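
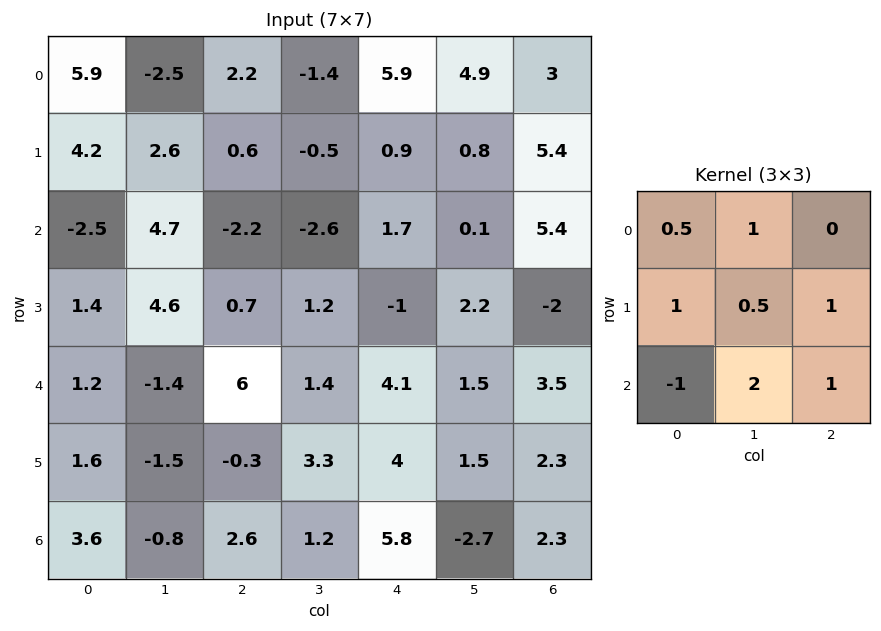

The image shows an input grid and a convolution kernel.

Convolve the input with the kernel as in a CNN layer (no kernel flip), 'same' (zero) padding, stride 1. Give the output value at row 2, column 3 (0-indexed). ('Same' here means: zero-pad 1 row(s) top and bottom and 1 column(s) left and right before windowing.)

The receptive field on the zero-padded input at this output position is [0.6 -0.5 0.9 / -2.2 -2.6 1.7 / 0.7 1.2 -1]. Elementwise product with the kernel and sum: 0.6·0.5 + -0.5·1 + -2.2·1 + -2.6·0.5 + 1.7·1 + 0.7·-1 + 1.2·2 + -1·1.

-1.3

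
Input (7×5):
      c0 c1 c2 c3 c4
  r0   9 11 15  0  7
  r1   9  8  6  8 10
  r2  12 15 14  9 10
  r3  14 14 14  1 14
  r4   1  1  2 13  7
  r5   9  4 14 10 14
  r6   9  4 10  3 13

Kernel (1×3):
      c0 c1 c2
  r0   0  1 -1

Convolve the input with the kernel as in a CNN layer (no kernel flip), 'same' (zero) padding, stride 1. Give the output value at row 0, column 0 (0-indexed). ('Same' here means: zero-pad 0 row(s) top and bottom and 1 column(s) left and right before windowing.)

-2

The receptive field on the zero-padded input at this output position is [0 9 11]. Elementwise product with the kernel and sum: 9·1 + 11·-1.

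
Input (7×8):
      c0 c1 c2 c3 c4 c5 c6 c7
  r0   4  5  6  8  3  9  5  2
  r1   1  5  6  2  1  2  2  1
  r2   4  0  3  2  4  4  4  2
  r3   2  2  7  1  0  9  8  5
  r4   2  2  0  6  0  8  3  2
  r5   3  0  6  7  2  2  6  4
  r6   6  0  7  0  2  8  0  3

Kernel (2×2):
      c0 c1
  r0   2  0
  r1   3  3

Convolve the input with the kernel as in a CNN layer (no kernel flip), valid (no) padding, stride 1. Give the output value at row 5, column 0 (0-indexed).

The receptive field on the input at this output position is [3 0 / 6 0]. Elementwise product with the kernel and sum: 3·2 + 6·3 + 0·3.

24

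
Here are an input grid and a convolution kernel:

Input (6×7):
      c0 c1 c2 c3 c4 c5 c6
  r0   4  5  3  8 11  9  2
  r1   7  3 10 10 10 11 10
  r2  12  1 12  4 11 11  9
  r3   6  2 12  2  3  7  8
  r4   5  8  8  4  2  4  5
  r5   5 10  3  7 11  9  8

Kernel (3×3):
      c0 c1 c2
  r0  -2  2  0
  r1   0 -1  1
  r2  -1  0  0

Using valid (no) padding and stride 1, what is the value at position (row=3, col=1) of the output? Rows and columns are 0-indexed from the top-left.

6

The receptive field on the input at this output position is [2 12 2 / 8 8 4 / 10 3 7]. Elementwise product with the kernel and sum: 2·-2 + 12·2 + 8·-1 + 4·1 + 10·-1.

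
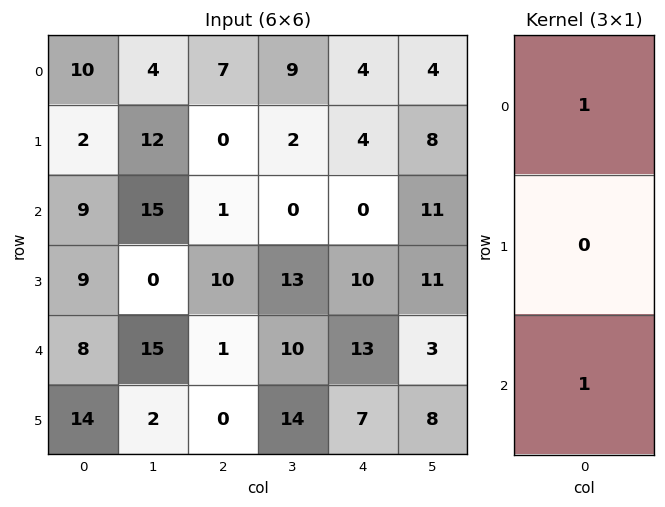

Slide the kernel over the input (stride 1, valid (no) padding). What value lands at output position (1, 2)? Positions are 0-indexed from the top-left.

The receptive field on the input at this output position is [0 / 1 / 10]. Elementwise product with the kernel and sum: 0·1 + 10·1.

10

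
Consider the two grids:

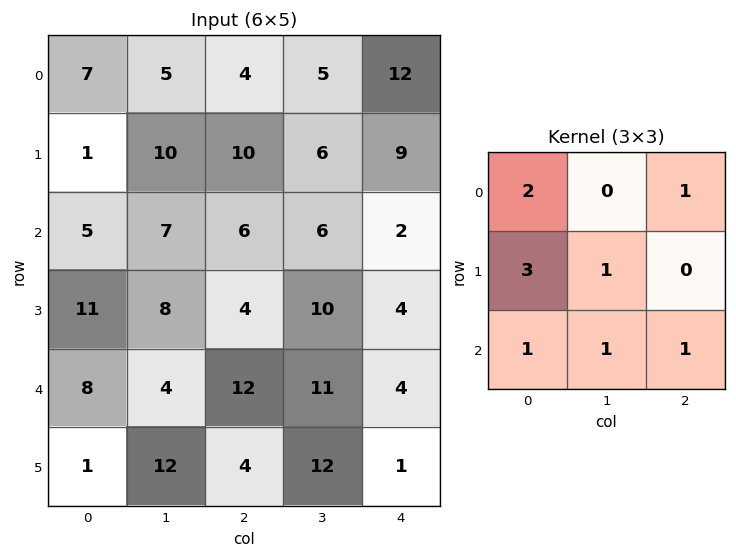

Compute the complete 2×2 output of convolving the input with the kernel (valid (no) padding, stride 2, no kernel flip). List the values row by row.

49 70
81 63

Output[0,0]: The receptive field on the input at this output position is [7 5 4 / 1 10 10 / 5 7 6]. Elementwise product with the kernel and sum: 7·2 + 4·1 + 1·3 + 10·1 + 5·1 + 7·1 + 6·1.
Output[0,1]: The receptive field on the input at this output position is [4 5 12 / 10 6 9 / 6 6 2]. Elementwise product with the kernel and sum: 4·2 + 12·1 + 10·3 + 6·1 + 6·1 + 6·1 + 2·1.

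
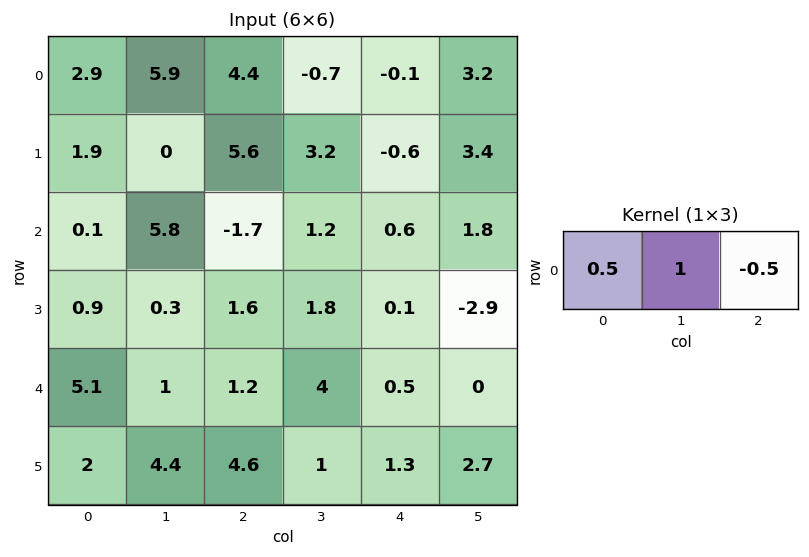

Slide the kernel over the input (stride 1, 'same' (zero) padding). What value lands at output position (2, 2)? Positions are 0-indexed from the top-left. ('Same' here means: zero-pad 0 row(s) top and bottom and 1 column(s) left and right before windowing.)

The receptive field on the zero-padded input at this output position is [5.8 -1.7 1.2]. Elementwise product with the kernel and sum: 5.8·0.5 + -1.7·1 + 1.2·-0.5.

0.6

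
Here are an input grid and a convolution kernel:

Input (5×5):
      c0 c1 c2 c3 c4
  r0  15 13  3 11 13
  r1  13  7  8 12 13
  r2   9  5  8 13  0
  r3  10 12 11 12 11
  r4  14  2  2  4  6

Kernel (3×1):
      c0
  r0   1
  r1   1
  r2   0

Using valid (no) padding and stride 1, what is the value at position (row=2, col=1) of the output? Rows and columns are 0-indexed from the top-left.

The receptive field on the input at this output position is [5 / 12 / 2]. Elementwise product with the kernel and sum: 5·1 + 12·1.

17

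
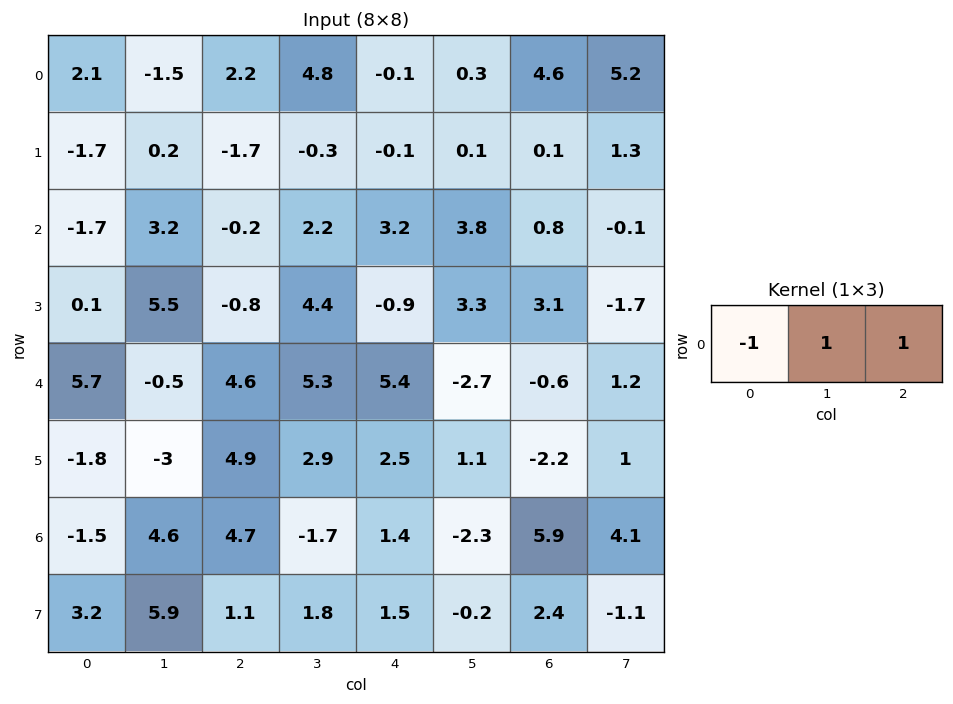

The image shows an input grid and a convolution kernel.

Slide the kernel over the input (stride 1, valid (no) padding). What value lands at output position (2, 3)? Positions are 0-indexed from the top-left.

The receptive field on the input at this output position is [2.2 3.2 3.8]. Elementwise product with the kernel and sum: 2.2·-1 + 3.2·1 + 3.8·1.

4.8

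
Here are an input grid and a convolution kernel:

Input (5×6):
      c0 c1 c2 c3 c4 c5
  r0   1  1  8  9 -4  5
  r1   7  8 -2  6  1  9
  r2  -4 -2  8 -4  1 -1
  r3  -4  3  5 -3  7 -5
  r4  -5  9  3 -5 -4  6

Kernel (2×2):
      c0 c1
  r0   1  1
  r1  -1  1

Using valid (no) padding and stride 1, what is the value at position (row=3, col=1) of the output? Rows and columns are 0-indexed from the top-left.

2

The receptive field on the input at this output position is [3 5 / 9 3]. Elementwise product with the kernel and sum: 3·1 + 5·1 + 9·-1 + 3·1.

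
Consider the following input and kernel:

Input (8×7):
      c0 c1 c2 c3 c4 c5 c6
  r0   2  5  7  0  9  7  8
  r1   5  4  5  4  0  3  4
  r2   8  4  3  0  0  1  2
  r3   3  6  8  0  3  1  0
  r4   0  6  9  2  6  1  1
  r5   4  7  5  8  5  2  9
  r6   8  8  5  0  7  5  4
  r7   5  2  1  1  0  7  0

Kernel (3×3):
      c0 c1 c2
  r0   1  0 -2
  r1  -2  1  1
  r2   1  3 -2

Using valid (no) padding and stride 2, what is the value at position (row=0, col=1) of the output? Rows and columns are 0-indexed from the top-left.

-14

The receptive field on the input at this output position is [7 0 9 / 5 4 0 / 3 0 0]. Elementwise product with the kernel and sum: 7·1 + 9·-2 + 5·-2 + 4·1 + 0·1 + 3·1 + 0·3 + 0·-2.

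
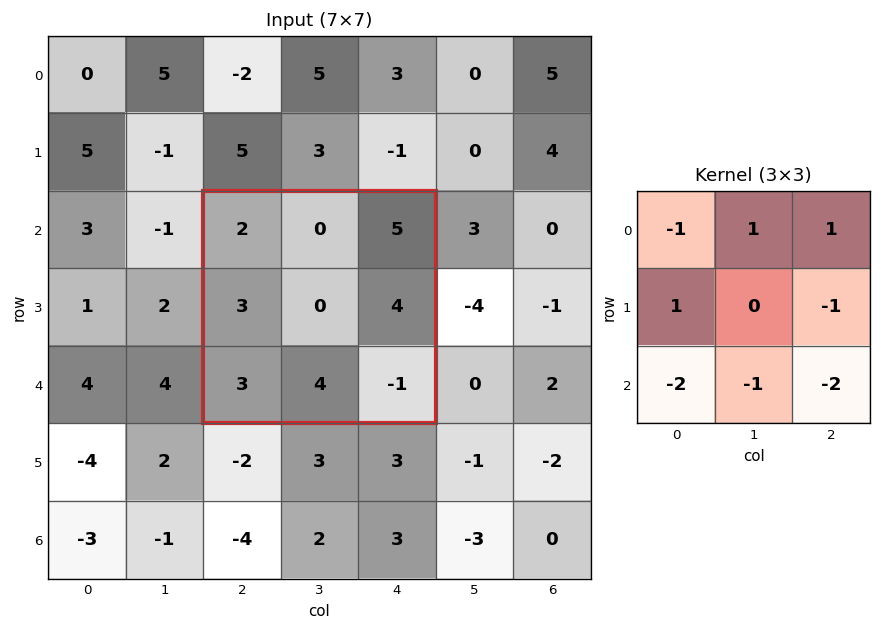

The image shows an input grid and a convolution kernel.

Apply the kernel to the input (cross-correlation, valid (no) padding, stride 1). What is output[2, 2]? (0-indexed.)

The receptive field on the input at this output position is [2 0 5 / 3 0 4 / 3 4 -1]. Elementwise product with the kernel and sum: 2·-1 + 0·1 + 5·1 + 3·1 + 4·-1 + 3·-2 + 4·-1 + -1·-2.

-6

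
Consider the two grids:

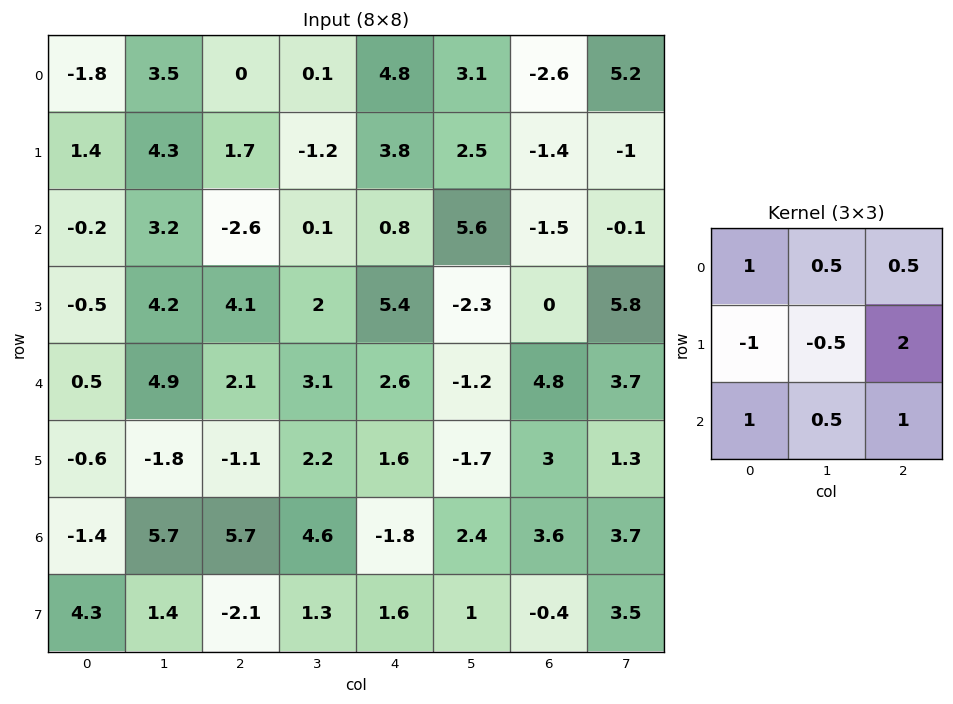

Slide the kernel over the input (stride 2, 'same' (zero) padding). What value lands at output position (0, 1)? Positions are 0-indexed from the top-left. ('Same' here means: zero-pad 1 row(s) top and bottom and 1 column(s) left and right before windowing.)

0.65

The receptive field on the zero-padded input at this output position is [0 0 0 / 3.5 0 0.1 / 4.3 1.7 -1.2]. Elementwise product with the kernel and sum: 0·1 + 0·0.5 + 0·0.5 + 3.5·-1 + 0·-0.5 + 0.1·2 + 4.3·1 + 1.7·0.5 + -1.2·1.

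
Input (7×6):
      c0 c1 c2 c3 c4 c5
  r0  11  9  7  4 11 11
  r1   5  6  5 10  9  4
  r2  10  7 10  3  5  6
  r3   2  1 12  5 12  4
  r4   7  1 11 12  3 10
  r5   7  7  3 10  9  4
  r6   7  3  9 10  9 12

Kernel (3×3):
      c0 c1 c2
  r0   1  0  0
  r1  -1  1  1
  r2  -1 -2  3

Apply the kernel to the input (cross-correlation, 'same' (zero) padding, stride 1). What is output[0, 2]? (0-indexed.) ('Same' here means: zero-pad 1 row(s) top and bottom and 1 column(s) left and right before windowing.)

16

The receptive field on the zero-padded input at this output position is [0 0 0 / 9 7 4 / 6 5 10]. Elementwise product with the kernel and sum: 0·1 + 9·-1 + 7·1 + 4·1 + 6·-1 + 5·-2 + 10·3.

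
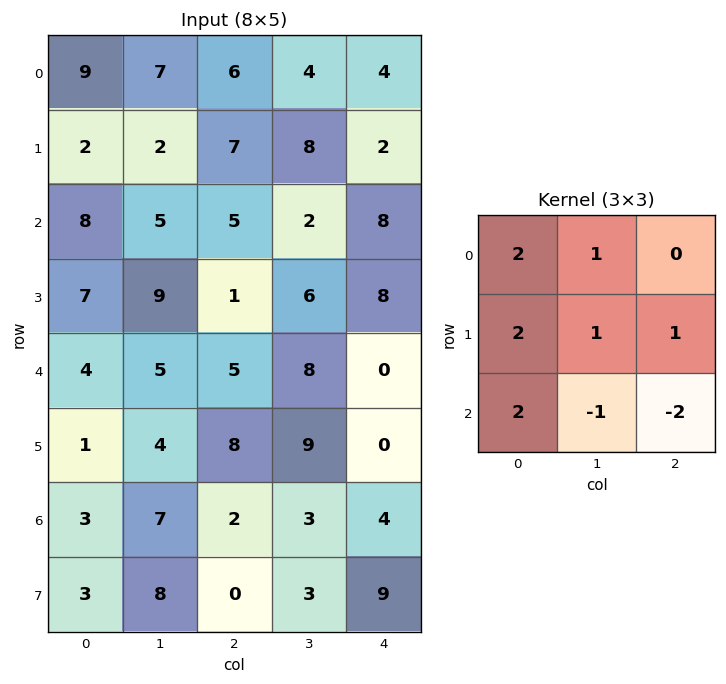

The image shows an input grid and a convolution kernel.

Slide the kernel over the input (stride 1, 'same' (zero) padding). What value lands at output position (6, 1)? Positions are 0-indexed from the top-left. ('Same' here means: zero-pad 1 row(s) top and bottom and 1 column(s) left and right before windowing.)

The receptive field on the zero-padded input at this output position is [1 4 8 / 3 7 2 / 3 8 0]. Elementwise product with the kernel and sum: 1·2 + 4·1 + 3·2 + 7·1 + 2·1 + 3·2 + 8·-1 + 0·-2.

19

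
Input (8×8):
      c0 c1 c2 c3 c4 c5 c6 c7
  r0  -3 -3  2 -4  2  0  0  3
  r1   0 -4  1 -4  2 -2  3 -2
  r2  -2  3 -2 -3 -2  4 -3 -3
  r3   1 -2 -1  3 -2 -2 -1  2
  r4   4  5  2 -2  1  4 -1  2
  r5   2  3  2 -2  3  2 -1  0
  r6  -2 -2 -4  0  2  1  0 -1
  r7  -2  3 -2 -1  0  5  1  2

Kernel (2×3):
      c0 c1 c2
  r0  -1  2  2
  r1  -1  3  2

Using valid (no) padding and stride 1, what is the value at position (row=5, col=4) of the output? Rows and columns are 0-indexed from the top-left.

0

The receptive field on the input at this output position is [3 2 -1 / 2 1 0]. Elementwise product with the kernel and sum: 3·-1 + 2·2 + -1·2 + 2·-1 + 1·3 + 0·2.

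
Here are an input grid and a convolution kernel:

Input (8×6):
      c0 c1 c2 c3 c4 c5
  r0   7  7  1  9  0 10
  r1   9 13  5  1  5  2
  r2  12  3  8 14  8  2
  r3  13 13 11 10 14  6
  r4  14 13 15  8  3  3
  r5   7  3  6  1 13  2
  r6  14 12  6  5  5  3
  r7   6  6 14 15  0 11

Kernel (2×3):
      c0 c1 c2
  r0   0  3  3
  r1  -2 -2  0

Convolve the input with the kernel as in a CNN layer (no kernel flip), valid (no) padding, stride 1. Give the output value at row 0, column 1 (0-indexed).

The receptive field on the input at this output position is [7 1 9 / 13 5 1]. Elementwise product with the kernel and sum: 1·3 + 9·3 + 13·-2 + 5·-2.

-6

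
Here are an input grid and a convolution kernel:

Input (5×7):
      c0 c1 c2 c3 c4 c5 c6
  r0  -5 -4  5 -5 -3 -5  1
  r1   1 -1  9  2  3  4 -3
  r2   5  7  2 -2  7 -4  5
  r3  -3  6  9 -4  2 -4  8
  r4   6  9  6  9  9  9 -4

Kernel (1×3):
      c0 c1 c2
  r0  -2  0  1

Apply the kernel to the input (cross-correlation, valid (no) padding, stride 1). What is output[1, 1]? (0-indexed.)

4

The receptive field on the input at this output position is [-1 9 2]. Elementwise product with the kernel and sum: -1·-2 + 2·1.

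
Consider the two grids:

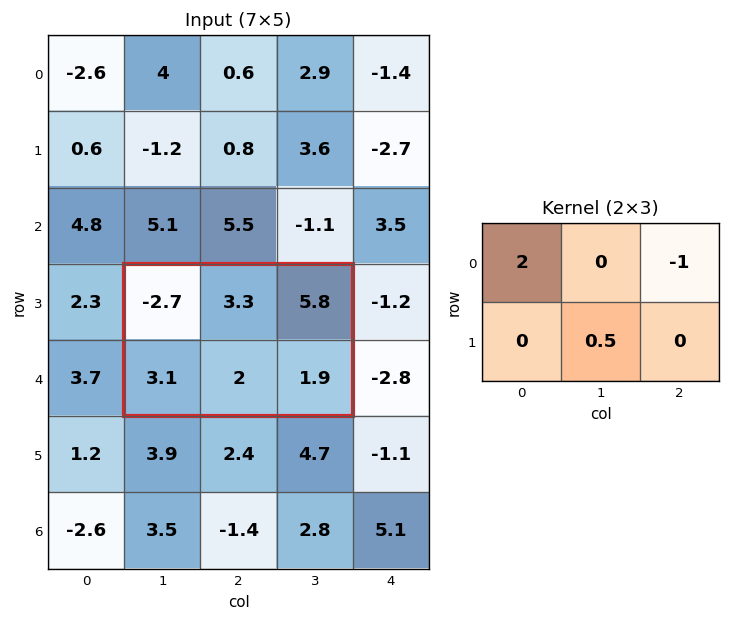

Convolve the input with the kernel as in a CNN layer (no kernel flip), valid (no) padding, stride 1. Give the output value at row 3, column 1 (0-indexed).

The receptive field on the input at this output position is [-2.7 3.3 5.8 / 3.1 2 1.9]. Elementwise product with the kernel and sum: -2.7·2 + 5.8·-1 + 2·0.5.

-10.2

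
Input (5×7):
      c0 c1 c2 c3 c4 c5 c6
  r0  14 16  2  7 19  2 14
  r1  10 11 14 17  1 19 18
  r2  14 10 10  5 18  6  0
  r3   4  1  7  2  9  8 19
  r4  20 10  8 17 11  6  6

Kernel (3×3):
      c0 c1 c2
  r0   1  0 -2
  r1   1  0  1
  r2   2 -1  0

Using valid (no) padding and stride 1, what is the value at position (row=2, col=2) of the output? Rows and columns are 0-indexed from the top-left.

The receptive field on the input at this output position is [10 5 18 / 7 2 9 / 8 17 11]. Elementwise product with the kernel and sum: 10·1 + 18·-2 + 7·1 + 9·1 + 8·2 + 17·-1.

-11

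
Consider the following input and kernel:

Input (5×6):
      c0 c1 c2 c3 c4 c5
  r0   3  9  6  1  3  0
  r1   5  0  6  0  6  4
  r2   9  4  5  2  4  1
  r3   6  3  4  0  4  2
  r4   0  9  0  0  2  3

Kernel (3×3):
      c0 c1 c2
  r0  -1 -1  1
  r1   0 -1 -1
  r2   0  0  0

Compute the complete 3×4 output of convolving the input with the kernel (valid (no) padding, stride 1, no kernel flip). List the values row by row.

-12 -20 -10 -14
-8 -13 -6 -7
-15 -11 -7 -11

Output[0,0]: The receptive field on the input at this output position is [3 9 6 / 5 0 6 / 9 4 5]. Elementwise product with the kernel and sum: 3·-1 + 9·-1 + 6·1 + 0·-1 + 6·-1.
Output[0,1]: The receptive field on the input at this output position is [9 6 1 / 0 6 0 / 4 5 2]. Elementwise product with the kernel and sum: 9·-1 + 6·-1 + 1·1 + 6·-1 + 0·-1.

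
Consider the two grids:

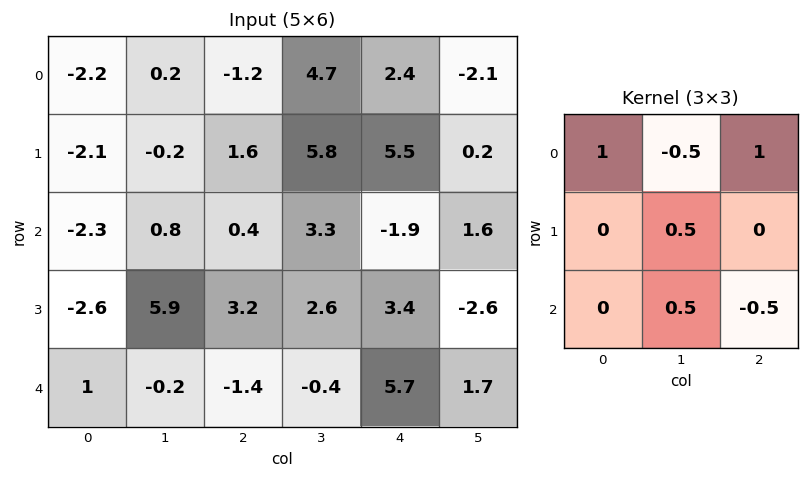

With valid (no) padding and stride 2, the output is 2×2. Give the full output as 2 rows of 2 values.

-3.4 4.35
1.25 -4.9

Output[0,0]: The receptive field on the input at this output position is [-2.2 0.2 -1.2 / -2.1 -0.2 1.6 / -2.3 0.8 0.4]. Elementwise product with the kernel and sum: -2.2·1 + 0.2·-0.5 + -1.2·1 + -0.2·0.5 + 0.8·0.5 + 0.4·-0.5.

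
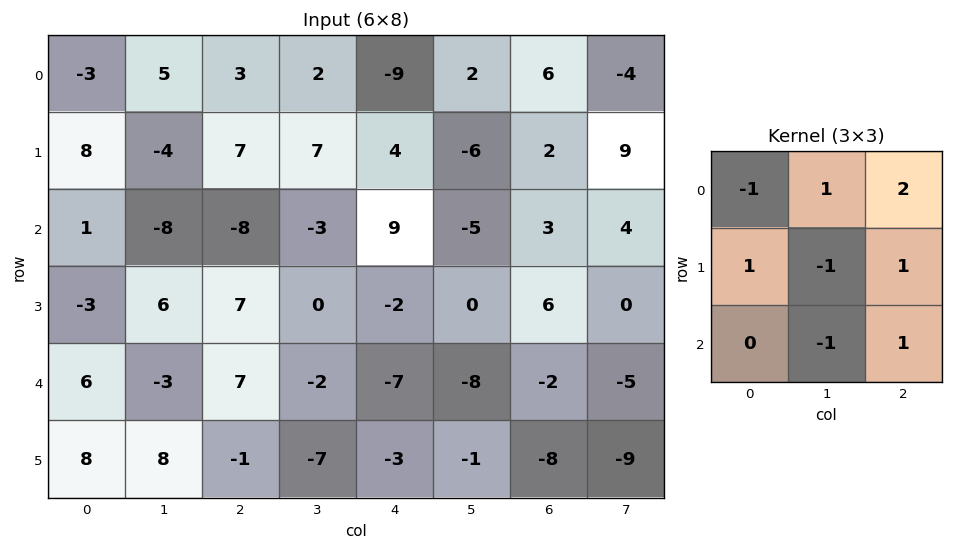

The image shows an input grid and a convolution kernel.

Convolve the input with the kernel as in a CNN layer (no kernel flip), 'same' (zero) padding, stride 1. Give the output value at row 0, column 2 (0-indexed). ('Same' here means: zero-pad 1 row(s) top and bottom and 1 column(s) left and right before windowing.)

4

The receptive field on the zero-padded input at this output position is [0 0 0 / 5 3 2 / -4 7 7]. Elementwise product with the kernel and sum: 0·-1 + 0·1 + 0·2 + 5·1 + 3·-1 + 2·1 + 7·-1 + 7·1.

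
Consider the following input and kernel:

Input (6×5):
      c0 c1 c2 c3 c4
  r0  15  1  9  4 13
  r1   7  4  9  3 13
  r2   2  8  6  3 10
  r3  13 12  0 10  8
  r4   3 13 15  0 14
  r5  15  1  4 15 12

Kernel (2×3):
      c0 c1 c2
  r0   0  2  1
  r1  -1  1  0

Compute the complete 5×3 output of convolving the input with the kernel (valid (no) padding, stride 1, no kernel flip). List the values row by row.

Output[0,0]: The receptive field on the input at this output position is [15 1 9 / 7 4 9]. Elementwise product with the kernel and sum: 1·2 + 9·1 + 7·-1 + 4·1.
Output[0,1]: The receptive field on the input at this output position is [1 9 4 / 4 9 3]. Elementwise product with the kernel and sum: 9·2 + 4·1 + 4·-1 + 9·1.

8 27 15
23 19 16
21 3 26
34 12 13
27 33 25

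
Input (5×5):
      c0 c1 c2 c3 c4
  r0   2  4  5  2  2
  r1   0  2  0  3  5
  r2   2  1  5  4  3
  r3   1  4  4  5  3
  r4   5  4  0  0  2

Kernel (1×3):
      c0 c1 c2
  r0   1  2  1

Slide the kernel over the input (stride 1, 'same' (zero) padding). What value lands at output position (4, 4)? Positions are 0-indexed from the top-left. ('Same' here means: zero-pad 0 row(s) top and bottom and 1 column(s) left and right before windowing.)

4

The receptive field on the zero-padded input at this output position is [0 2 0]. Elementwise product with the kernel and sum: 0·1 + 2·2 + 0·1.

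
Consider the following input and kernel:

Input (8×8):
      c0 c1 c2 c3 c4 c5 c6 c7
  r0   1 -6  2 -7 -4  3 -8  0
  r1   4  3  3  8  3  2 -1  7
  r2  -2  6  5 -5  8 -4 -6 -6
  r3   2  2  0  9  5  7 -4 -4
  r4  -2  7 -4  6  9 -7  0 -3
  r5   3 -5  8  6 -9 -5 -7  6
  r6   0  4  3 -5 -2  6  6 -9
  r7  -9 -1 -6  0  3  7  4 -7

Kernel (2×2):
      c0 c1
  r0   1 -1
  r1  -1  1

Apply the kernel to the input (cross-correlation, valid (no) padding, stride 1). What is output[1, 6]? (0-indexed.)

-8

The receptive field on the input at this output position is [-1 7 / -6 -6]. Elementwise product with the kernel and sum: -1·1 + 7·-1 + -6·-1 + -6·1.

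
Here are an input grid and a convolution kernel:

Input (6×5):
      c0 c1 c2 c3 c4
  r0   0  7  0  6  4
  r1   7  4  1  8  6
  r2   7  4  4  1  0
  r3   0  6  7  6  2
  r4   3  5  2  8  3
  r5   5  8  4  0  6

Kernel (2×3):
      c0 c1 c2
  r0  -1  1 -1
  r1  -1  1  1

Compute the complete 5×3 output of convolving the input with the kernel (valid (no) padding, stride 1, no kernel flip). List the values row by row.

5 -8 15
-3 -10 -2
6 6 -2
3 0 6
7 -15 5

Output[0,0]: The receptive field on the input at this output position is [0 7 0 / 7 4 1]. Elementwise product with the kernel and sum: 0·-1 + 7·1 + 0·-1 + 7·-1 + 4·1 + 1·1.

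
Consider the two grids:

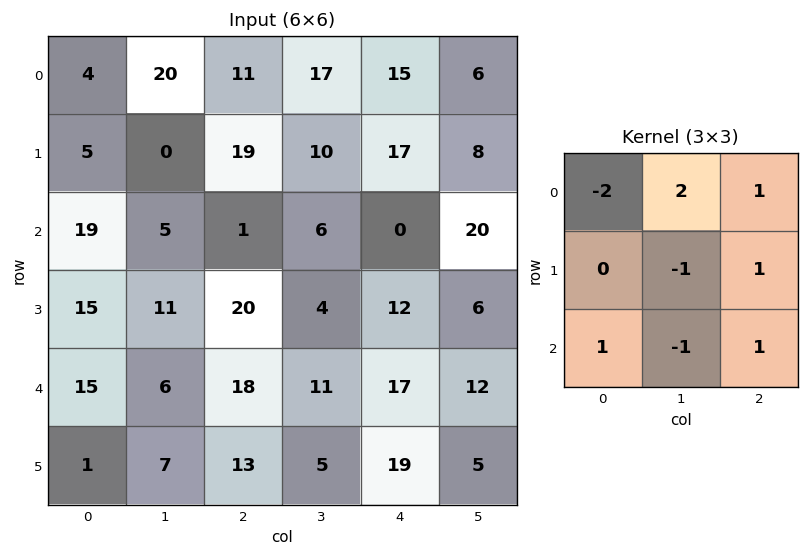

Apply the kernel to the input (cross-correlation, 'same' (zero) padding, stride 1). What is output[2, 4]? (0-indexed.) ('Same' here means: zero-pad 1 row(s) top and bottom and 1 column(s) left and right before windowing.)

40

The receptive field on the zero-padded input at this output position is [10 17 8 / 6 0 20 / 4 12 6]. Elementwise product with the kernel and sum: 10·-2 + 17·2 + 8·1 + 0·-1 + 20·1 + 4·1 + 12·-1 + 6·1.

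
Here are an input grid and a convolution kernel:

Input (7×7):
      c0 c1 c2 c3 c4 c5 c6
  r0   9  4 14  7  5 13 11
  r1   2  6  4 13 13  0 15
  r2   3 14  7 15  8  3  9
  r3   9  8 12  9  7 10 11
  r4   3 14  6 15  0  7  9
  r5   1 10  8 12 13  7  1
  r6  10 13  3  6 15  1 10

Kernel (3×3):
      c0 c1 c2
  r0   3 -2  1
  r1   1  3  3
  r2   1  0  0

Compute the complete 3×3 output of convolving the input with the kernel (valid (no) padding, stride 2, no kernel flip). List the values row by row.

68 122 66
60 65 97
52 74 47

Output[0,0]: The receptive field on the input at this output position is [9 4 14 / 2 6 4 / 3 14 7]. Elementwise product with the kernel and sum: 9·3 + 4·-2 + 14·1 + 2·1 + 6·3 + 4·3 + 3·1.
Output[0,1]: The receptive field on the input at this output position is [14 7 5 / 4 13 13 / 7 15 8]. Elementwise product with the kernel and sum: 14·3 + 7·-2 + 5·1 + 4·1 + 13·3 + 13·3 + 7·1.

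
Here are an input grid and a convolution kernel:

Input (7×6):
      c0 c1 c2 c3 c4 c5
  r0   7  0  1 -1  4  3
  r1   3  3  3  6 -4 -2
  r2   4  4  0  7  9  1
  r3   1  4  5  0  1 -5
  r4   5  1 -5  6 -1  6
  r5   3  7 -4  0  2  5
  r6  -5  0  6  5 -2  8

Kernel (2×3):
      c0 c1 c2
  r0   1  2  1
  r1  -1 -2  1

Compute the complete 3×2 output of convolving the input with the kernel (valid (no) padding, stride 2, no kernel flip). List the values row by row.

Output[0,0]: The receptive field on the input at this output position is [7 0 1 / 3 3 3]. Elementwise product with the kernel and sum: 7·1 + 0·2 + 1·1 + 3·-1 + 3·-2 + 3·1.

2 -16
8 19
-19 12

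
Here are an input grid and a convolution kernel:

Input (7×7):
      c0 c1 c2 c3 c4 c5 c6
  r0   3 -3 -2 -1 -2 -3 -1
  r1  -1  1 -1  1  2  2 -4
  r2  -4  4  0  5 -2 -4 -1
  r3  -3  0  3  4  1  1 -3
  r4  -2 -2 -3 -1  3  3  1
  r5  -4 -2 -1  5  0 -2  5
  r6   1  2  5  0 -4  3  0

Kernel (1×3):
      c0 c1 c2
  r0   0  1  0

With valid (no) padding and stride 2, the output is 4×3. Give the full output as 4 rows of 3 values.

Output[0,0]: The receptive field on the input at this output position is [3 -3 -2]. Elementwise product with the kernel and sum: -3·1.

-3 -1 -3
4 5 -4
-2 -1 3
2 0 3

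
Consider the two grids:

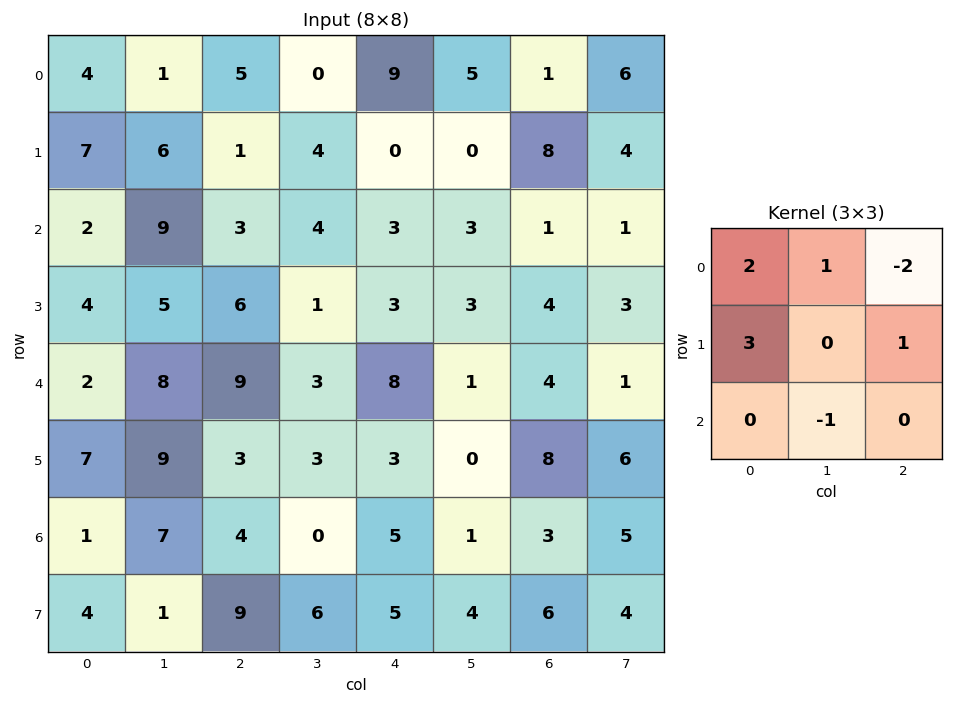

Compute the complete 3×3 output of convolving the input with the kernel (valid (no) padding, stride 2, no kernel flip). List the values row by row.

Output[0,0]: The receptive field on the input at this output position is [4 1 5 / 7 6 1 / 2 9 3]. Elementwise product with the kernel and sum: 4·2 + 1·1 + 5·-2 + 7·3 + 1·1 + 9·-1.

12 -9 26
17 22 19
11 17 25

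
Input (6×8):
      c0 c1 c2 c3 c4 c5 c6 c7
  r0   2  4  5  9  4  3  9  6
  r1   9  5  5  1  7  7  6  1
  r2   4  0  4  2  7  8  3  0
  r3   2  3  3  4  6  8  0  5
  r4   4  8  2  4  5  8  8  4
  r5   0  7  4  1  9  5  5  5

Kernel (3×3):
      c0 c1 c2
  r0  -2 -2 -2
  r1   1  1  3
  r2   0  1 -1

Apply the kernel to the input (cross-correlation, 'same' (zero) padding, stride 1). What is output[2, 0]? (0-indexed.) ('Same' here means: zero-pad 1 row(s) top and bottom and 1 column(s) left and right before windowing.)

-25

The receptive field on the zero-padded input at this output position is [0 9 5 / 0 4 0 / 0 2 3]. Elementwise product with the kernel and sum: 0·-2 + 9·-2 + 5·-2 + 0·1 + 4·1 + 0·3 + 2·1 + 3·-1.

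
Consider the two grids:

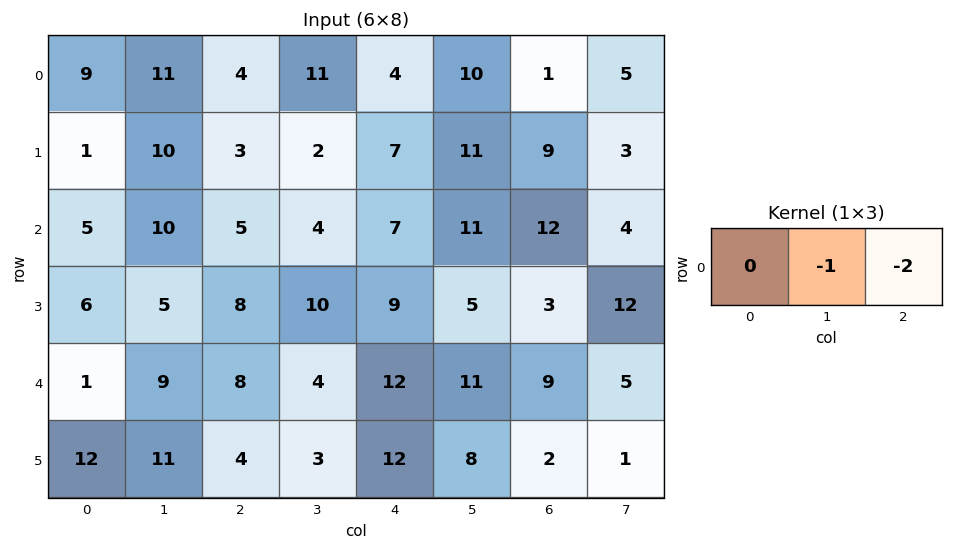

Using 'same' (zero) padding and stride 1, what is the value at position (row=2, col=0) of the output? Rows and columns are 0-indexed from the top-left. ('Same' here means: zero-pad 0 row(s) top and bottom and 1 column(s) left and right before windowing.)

The receptive field on the zero-padded input at this output position is [0 5 10]. Elementwise product with the kernel and sum: 5·-1 + 10·-2.

-25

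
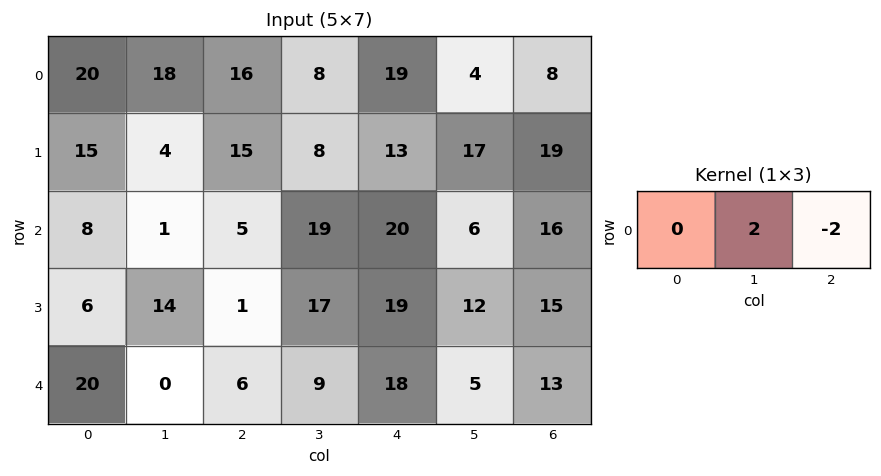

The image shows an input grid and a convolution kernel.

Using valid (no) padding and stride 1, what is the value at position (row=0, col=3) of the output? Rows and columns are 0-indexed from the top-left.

The receptive field on the input at this output position is [8 19 4]. Elementwise product with the kernel and sum: 19·2 + 4·-2.

30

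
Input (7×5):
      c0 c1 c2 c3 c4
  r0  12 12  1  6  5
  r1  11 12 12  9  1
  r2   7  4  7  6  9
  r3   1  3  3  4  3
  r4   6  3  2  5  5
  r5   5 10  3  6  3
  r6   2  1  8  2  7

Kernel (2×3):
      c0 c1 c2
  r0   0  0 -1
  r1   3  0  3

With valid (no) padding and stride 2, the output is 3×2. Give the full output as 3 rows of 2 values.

68 34
5 9
22 13

Output[0,0]: The receptive field on the input at this output position is [12 12 1 / 11 12 12]. Elementwise product with the kernel and sum: 1·-1 + 11·3 + 12·3.
Output[0,1]: The receptive field on the input at this output position is [1 6 5 / 12 9 1]. Elementwise product with the kernel and sum: 5·-1 + 12·3 + 1·3.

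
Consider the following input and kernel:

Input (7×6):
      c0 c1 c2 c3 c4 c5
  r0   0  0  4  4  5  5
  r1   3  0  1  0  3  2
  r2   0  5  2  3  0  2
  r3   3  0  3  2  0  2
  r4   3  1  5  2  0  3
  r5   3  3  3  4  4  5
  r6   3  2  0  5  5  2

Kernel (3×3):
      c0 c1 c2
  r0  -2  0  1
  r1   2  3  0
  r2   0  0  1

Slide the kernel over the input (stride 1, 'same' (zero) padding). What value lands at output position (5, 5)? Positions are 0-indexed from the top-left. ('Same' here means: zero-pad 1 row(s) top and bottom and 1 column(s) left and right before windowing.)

23

The receptive field on the zero-padded input at this output position is [0 3 0 / 4 5 0 / 5 2 0]. Elementwise product with the kernel and sum: 0·-2 + 0·1 + 4·2 + 5·3 + 0·1.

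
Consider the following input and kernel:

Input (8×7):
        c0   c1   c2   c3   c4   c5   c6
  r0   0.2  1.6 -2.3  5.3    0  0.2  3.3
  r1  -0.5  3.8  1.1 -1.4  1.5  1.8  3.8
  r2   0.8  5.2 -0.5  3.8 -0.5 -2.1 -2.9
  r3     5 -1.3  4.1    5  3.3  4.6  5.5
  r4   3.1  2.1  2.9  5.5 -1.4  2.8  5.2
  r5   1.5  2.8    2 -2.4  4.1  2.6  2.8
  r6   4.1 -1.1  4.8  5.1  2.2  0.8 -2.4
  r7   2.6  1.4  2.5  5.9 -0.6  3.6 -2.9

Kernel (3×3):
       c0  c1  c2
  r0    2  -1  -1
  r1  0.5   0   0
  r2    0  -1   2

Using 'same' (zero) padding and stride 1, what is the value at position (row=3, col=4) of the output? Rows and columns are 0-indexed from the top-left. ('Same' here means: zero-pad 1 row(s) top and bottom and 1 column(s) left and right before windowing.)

The receptive field on the zero-padded input at this output position is [3.8 -0.5 -2.1 / 5 3.3 4.6 / 5.5 -1.4 2.8]. Elementwise product with the kernel and sum: 3.8·2 + -0.5·-1 + -2.1·-1 + 5·0.5 + -1.4·-1 + 2.8·2.

19.7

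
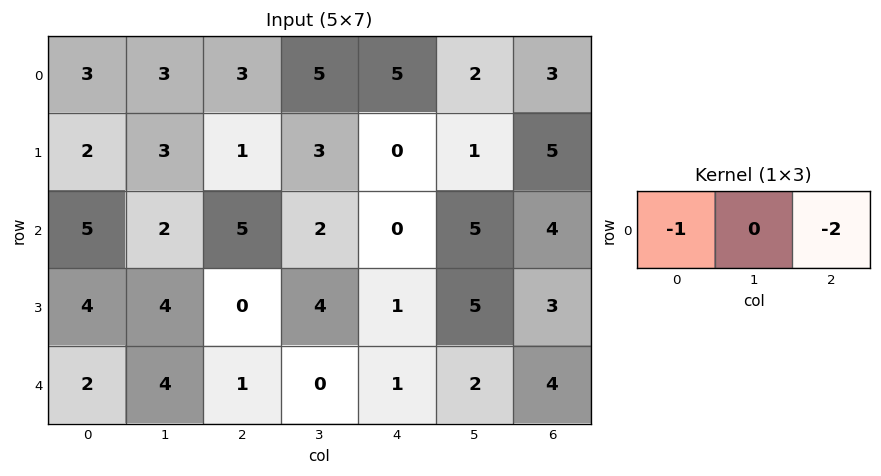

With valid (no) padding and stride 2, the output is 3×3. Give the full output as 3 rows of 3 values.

-9 -13 -11
-15 -5 -8
-4 -3 -9

Output[0,0]: The receptive field on the input at this output position is [3 3 3]. Elementwise product with the kernel and sum: 3·-1 + 3·-2.
Output[0,1]: The receptive field on the input at this output position is [3 5 5]. Elementwise product with the kernel and sum: 3·-1 + 5·-2.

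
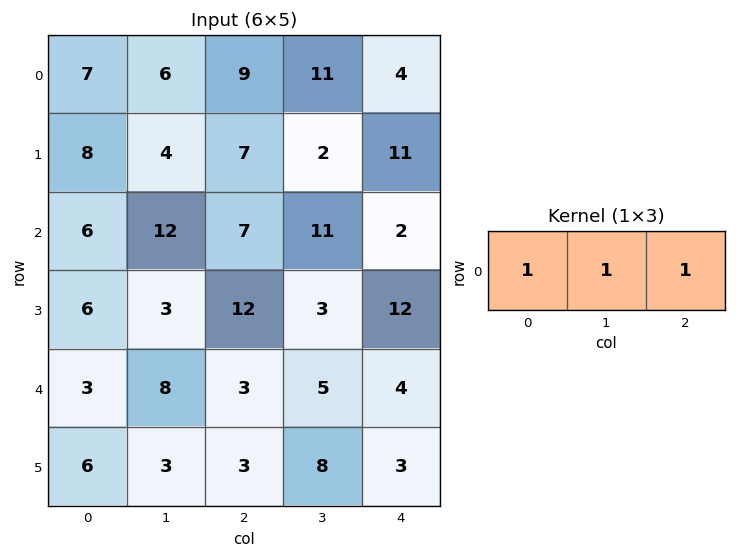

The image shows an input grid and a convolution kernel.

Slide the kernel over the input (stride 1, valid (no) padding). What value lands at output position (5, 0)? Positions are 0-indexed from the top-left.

The receptive field on the input at this output position is [6 3 3]. Elementwise product with the kernel and sum: 6·1 + 3·1 + 3·1.

12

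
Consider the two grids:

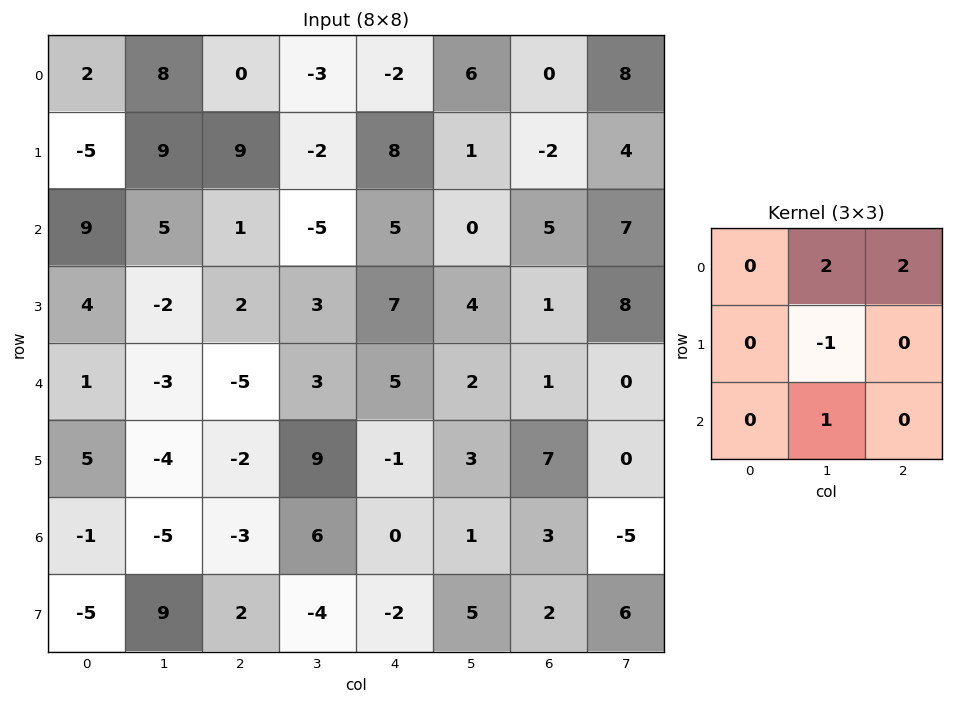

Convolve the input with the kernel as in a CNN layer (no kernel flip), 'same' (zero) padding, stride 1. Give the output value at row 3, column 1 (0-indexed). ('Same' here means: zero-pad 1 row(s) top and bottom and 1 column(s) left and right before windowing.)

The receptive field on the zero-padded input at this output position is [9 5 1 / 4 -2 2 / 1 -3 -5]. Elementwise product with the kernel and sum: 5·2 + 1·2 + -2·-1 + -3·1.

11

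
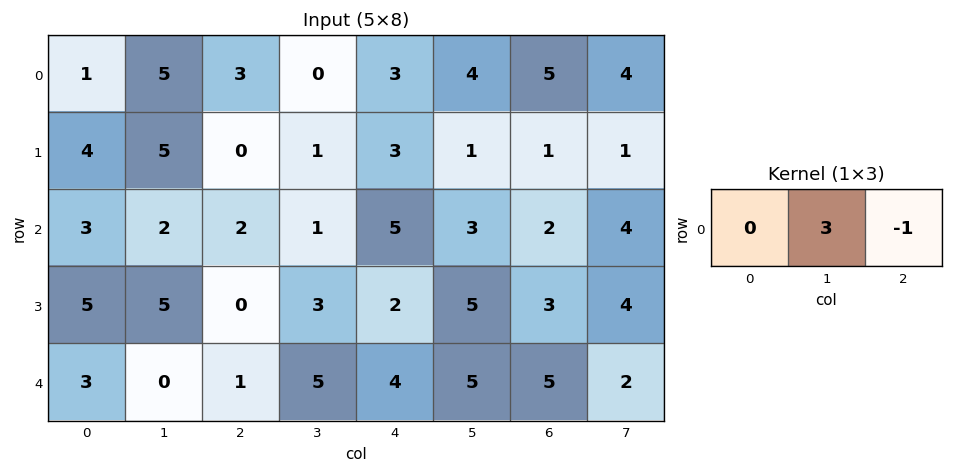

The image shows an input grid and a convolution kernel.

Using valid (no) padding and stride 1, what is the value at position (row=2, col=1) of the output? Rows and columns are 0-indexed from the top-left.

5

The receptive field on the input at this output position is [2 2 1]. Elementwise product with the kernel and sum: 2·3 + 1·-1.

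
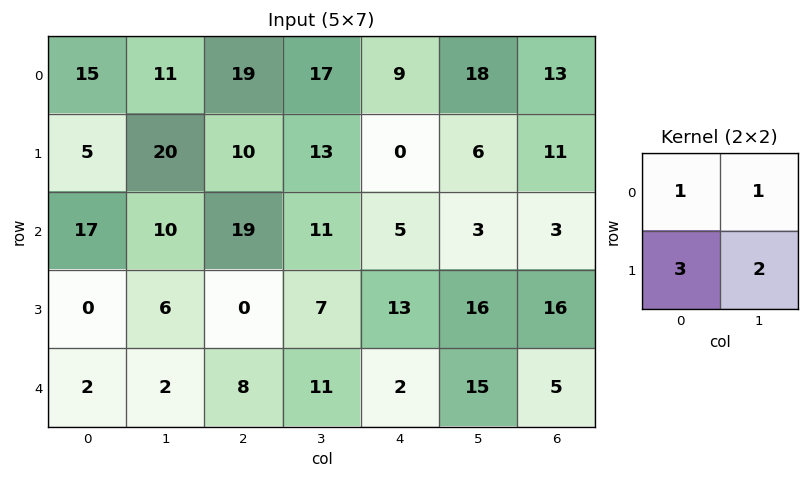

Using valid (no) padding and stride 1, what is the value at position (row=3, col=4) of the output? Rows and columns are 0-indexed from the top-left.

65

The receptive field on the input at this output position is [13 16 / 2 15]. Elementwise product with the kernel and sum: 13·1 + 16·1 + 2·3 + 15·2.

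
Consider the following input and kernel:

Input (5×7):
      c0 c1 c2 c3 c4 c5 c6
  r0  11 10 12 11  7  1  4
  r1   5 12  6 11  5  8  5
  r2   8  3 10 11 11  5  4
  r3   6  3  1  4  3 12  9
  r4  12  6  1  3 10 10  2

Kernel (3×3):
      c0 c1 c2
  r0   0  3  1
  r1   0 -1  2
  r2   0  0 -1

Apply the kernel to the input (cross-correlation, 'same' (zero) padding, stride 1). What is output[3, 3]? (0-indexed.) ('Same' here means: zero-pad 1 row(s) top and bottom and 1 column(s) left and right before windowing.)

The receptive field on the zero-padded input at this output position is [10 11 11 / 1 4 3 / 1 3 10]. Elementwise product with the kernel and sum: 11·3 + 11·1 + 4·-1 + 3·2 + 10·-1.

36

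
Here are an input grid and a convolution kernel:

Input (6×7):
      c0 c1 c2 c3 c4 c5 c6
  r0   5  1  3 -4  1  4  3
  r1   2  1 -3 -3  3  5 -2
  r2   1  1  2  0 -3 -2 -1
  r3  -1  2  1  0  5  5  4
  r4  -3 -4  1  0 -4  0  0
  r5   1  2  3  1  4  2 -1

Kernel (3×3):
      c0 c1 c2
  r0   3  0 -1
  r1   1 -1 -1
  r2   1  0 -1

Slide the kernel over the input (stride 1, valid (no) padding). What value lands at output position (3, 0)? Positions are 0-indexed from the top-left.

The receptive field on the input at this output position is [-1 2 1 / -3 -4 1 / 1 2 3]. Elementwise product with the kernel and sum: -1·3 + 1·-1 + -3·1 + -4·-1 + 1·-1 + 1·1 + 3·-1.

-6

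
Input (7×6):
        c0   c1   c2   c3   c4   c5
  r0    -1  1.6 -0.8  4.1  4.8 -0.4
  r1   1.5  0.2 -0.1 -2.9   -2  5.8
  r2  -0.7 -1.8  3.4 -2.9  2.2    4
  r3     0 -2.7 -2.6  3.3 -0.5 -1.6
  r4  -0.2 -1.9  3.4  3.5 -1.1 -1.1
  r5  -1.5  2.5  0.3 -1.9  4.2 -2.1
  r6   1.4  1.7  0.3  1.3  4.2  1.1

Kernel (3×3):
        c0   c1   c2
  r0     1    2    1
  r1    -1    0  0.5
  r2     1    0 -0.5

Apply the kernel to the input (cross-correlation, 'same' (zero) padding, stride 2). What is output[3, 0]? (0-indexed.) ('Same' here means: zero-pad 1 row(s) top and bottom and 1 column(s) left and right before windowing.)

The receptive field on the zero-padded input at this output position is [0 -1.5 2.5 / 0 1.4 1.7 / 0 0 0]. Elementwise product with the kernel and sum: 0·1 + -1.5·2 + 2.5·1 + 0·-1 + 1.7·0.5 + 0·1 + 0·-0.5.

0.35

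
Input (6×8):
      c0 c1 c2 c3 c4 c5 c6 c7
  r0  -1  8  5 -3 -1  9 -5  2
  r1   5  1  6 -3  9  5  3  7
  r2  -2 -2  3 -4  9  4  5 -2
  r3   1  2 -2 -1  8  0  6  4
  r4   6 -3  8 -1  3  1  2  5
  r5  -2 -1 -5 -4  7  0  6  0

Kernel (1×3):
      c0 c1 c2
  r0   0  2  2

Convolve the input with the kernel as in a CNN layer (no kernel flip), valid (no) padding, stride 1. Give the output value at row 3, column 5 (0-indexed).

The receptive field on the input at this output position is [0 6 4]. Elementwise product with the kernel and sum: 6·2 + 4·2.

20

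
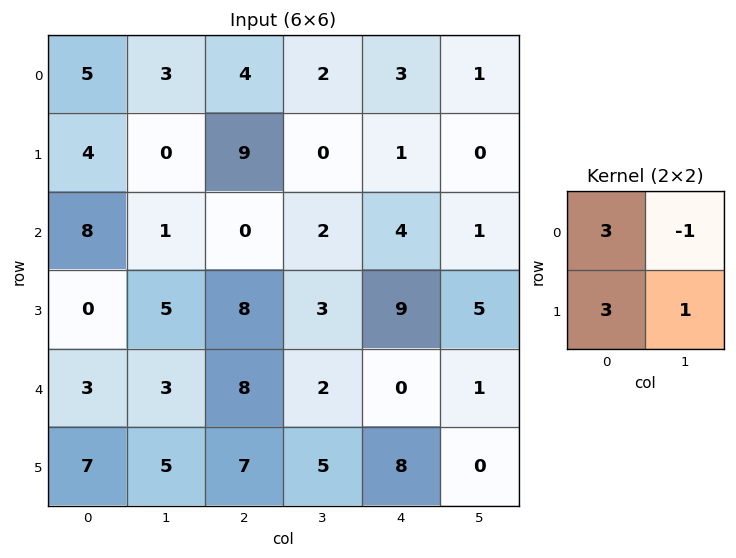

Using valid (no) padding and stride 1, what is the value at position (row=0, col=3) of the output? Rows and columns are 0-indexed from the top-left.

4

The receptive field on the input at this output position is [2 3 / 0 1]. Elementwise product with the kernel and sum: 2·3 + 3·-1 + 0·3 + 1·1.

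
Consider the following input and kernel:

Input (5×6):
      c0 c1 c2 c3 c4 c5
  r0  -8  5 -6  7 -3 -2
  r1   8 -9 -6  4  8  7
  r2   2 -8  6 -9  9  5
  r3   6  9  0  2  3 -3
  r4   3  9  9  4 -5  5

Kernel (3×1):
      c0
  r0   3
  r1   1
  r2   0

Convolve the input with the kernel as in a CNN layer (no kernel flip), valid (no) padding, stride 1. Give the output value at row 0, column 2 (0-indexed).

-24

The receptive field on the input at this output position is [-6 / -6 / 6]. Elementwise product with the kernel and sum: -6·3 + -6·1.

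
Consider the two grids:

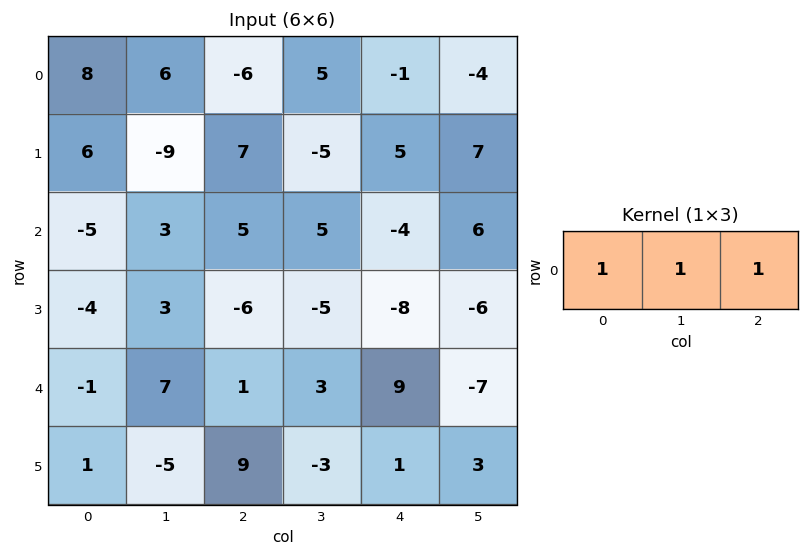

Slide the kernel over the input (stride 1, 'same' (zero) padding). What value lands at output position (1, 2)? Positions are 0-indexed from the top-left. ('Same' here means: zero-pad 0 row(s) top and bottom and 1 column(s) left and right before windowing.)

-7

The receptive field on the zero-padded input at this output position is [-9 7 -5]. Elementwise product with the kernel and sum: -9·1 + 7·1 + -5·1.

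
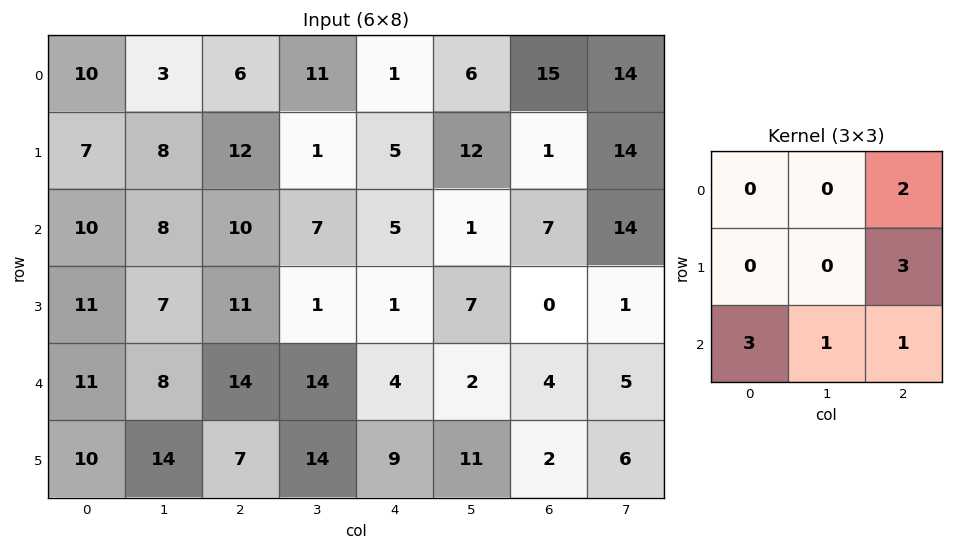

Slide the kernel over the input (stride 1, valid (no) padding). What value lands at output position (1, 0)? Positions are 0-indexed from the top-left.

The receptive field on the input at this output position is [7 8 12 / 10 8 10 / 11 7 11]. Elementwise product with the kernel and sum: 12·2 + 10·3 + 11·3 + 7·1 + 11·1.

105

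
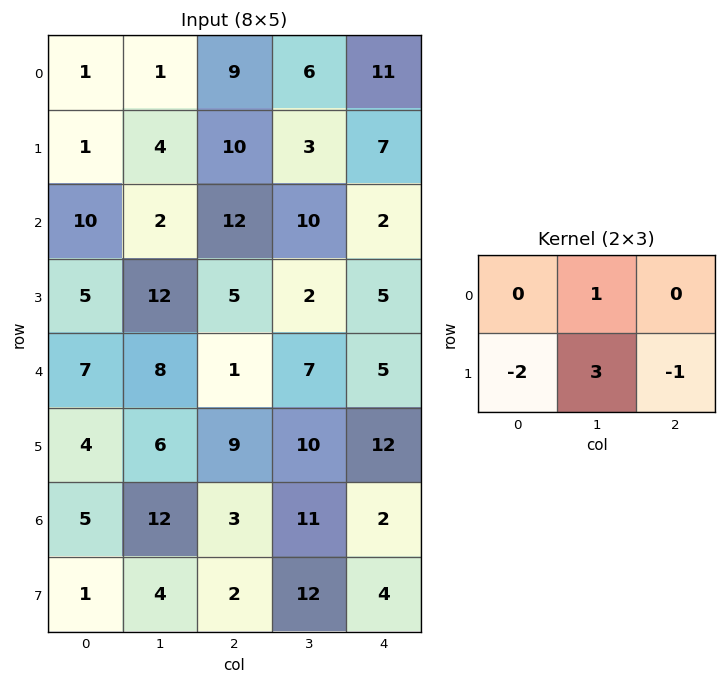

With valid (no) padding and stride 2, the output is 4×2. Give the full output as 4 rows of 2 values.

1 -12
23 1
9 7
20 39

Output[0,0]: The receptive field on the input at this output position is [1 1 9 / 1 4 10]. Elementwise product with the kernel and sum: 1·1 + 1·-2 + 4·3 + 10·-1.
Output[0,1]: The receptive field on the input at this output position is [9 6 11 / 10 3 7]. Elementwise product with the kernel and sum: 6·1 + 10·-2 + 3·3 + 7·-1.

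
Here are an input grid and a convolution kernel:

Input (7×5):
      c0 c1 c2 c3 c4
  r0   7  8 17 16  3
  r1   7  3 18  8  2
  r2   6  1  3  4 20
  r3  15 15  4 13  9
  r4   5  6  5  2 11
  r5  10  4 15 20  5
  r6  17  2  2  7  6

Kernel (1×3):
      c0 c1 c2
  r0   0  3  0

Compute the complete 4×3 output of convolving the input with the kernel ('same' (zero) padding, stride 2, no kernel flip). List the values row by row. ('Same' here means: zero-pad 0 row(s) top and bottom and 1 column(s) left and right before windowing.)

Output[0,0]: The receptive field on the zero-padded input at this output position is [0 7 8]. Elementwise product with the kernel and sum: 7·3.
Output[0,1]: The receptive field on the zero-padded input at this output position is [8 17 16]. Elementwise product with the kernel and sum: 17·3.

21 51 9
18 9 60
15 15 33
51 6 18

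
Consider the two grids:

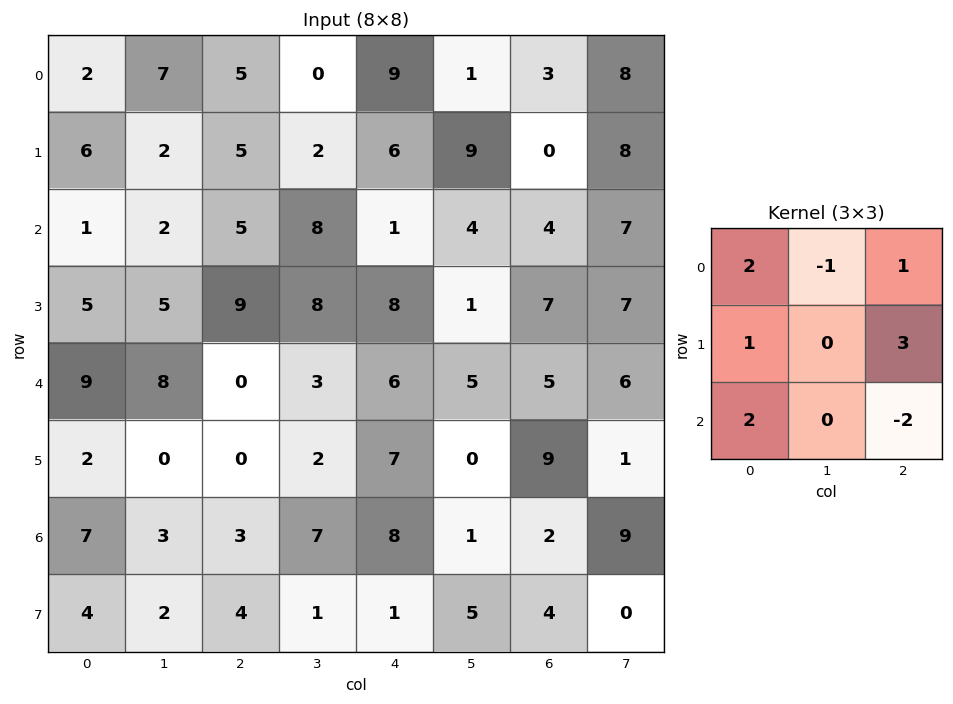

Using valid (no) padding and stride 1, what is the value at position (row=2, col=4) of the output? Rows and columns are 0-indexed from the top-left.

33

The receptive field on the input at this output position is [1 4 4 / 8 1 7 / 6 5 5]. Elementwise product with the kernel and sum: 1·2 + 4·-1 + 4·1 + 8·1 + 7·3 + 6·2 + 5·-2.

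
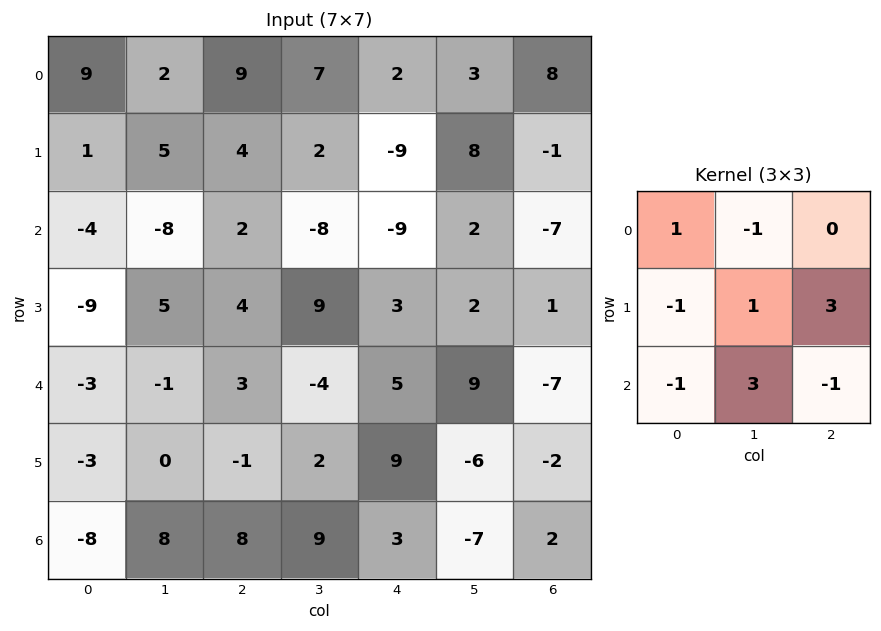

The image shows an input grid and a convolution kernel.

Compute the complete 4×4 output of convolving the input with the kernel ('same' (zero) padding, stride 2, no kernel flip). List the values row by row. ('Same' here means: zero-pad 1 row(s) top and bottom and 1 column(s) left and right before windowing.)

Output[0,0]: The receptive field on the zero-padded input at this output position is [0 0 0 / 0 9 2 / 0 1 5]. Elementwise product with the kernel and sum: 0·1 + 0·-1 + 0·-1 + 9·1 + 2·3 + 0·-1 + 1·3 + 5·-1.
Output[0,1]: The receptive field on the zero-padded input at this output position is [0 0 0 / 2 9 7 / 5 4 2]. Elementwise product with the kernel and sum: 0·1 + 0·-1 + 2·-1 + 9·1 + 7·3 + 5·-1 + 4·3 + 2·-1.

13 33 -33 -6
-61 -15 14 1
-6 -12 73 -15
19 28 -34 5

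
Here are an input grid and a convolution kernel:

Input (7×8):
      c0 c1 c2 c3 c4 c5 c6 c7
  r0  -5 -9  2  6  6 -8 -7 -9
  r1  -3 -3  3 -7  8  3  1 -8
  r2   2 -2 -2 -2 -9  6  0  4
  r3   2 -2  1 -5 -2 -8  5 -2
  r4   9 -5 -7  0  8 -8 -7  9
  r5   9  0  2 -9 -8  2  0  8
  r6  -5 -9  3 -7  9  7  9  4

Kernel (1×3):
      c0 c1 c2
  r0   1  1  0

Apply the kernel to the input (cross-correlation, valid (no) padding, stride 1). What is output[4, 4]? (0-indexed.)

0

The receptive field on the input at this output position is [8 -8 -7]. Elementwise product with the kernel and sum: 8·1 + -8·1.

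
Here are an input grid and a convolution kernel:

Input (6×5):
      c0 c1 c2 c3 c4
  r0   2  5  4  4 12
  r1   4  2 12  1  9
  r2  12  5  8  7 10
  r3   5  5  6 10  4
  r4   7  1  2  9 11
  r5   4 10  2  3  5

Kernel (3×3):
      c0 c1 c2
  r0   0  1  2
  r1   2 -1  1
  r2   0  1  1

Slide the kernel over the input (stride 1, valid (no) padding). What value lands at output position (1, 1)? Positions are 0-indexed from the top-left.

The receptive field on the input at this output position is [2 12 1 / 5 8 7 / 5 6 10]. Elementwise product with the kernel and sum: 12·1 + 1·2 + 5·2 + 8·-1 + 7·1 + 6·1 + 10·1.

39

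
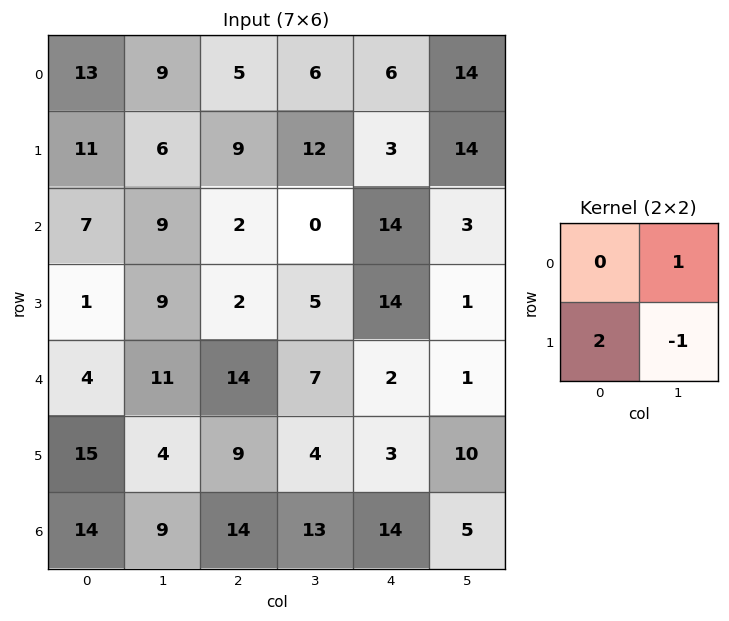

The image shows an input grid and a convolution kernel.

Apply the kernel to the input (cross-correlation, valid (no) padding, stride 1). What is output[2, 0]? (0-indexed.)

The receptive field on the input at this output position is [7 9 / 1 9]. Elementwise product with the kernel and sum: 9·1 + 1·2 + 9·-1.

2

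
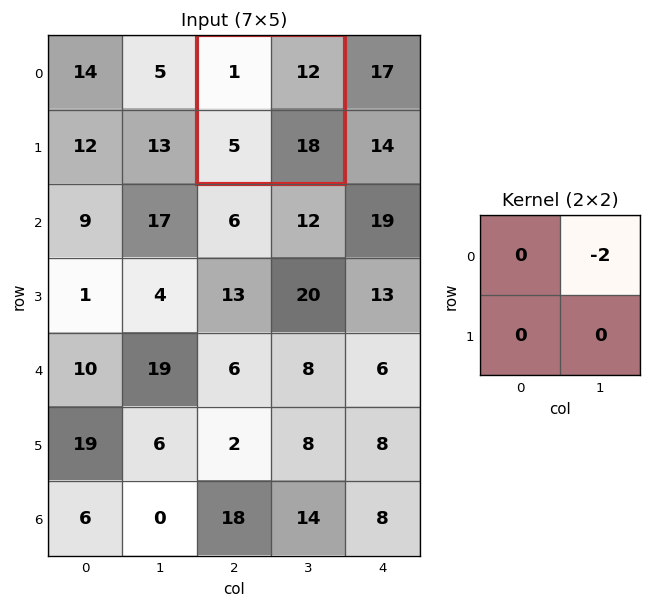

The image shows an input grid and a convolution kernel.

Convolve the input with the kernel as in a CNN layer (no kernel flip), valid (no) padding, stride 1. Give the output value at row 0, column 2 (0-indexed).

-24

The receptive field on the input at this output position is [1 12 / 5 18]. Elementwise product with the kernel and sum: 12·-2.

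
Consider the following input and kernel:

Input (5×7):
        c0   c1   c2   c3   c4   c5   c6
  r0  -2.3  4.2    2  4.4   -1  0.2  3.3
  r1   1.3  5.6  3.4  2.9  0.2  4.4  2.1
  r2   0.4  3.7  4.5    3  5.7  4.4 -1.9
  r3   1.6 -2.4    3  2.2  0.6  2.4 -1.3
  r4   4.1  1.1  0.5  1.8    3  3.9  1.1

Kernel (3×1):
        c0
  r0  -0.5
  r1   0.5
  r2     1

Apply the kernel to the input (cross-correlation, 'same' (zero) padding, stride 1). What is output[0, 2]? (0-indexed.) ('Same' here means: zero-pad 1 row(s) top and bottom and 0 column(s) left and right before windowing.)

4.4

The receptive field on the zero-padded input at this output position is [0 / 2 / 3.4]. Elementwise product with the kernel and sum: 0·-0.5 + 2·0.5 + 3.4·1.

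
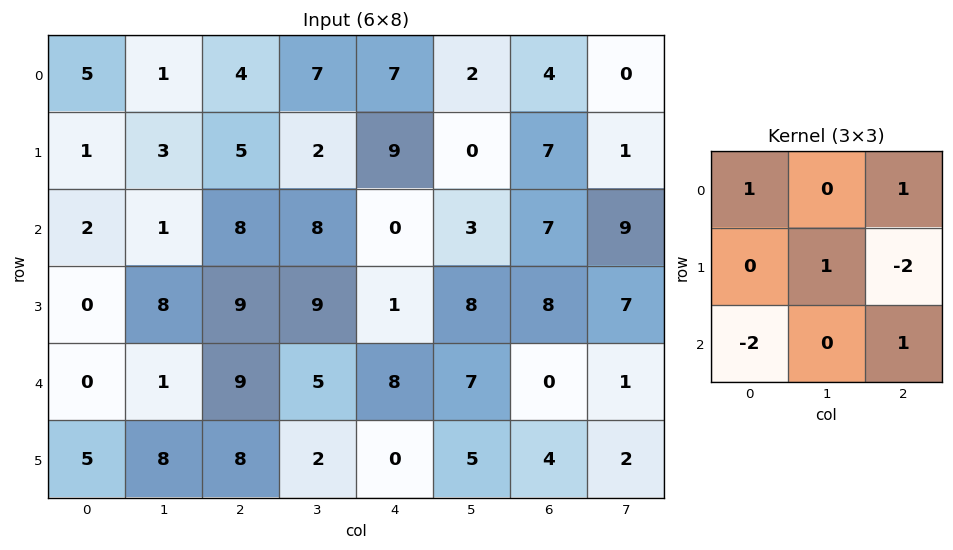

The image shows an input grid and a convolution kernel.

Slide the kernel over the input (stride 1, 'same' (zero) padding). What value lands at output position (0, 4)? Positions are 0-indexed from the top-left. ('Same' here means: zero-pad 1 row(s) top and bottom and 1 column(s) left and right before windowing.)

The receptive field on the zero-padded input at this output position is [0 0 0 / 7 7 2 / 2 9 0]. Elementwise product with the kernel and sum: 0·1 + 0·1 + 7·1 + 2·-2 + 2·-2 + 0·1.

-1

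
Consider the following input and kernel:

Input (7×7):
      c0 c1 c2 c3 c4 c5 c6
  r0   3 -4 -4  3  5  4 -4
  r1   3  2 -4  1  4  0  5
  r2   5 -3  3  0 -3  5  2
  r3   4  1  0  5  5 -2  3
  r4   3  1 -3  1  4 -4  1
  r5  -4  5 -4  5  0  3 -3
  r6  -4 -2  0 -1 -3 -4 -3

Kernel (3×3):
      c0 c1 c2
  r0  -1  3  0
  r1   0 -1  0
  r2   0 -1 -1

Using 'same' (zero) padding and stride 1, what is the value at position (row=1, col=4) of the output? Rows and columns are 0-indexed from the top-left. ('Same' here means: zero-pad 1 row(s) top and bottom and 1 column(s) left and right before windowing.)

6

The receptive field on the zero-padded input at this output position is [3 5 4 / 1 4 0 / 0 -3 5]. Elementwise product with the kernel and sum: 3·-1 + 5·3 + 4·-1 + -3·-1 + 5·-1.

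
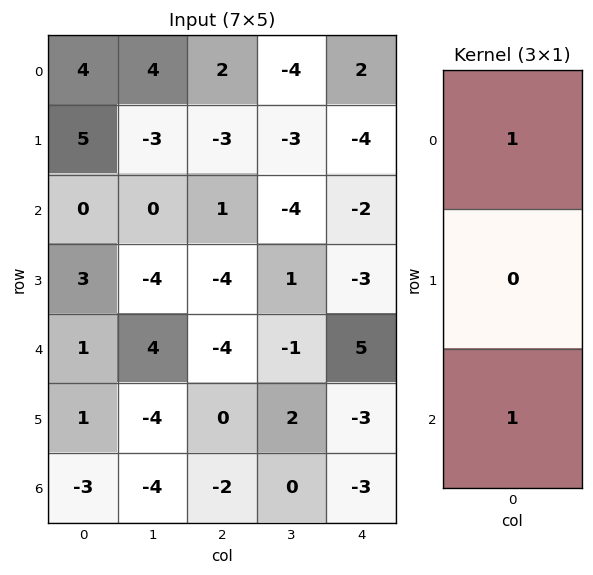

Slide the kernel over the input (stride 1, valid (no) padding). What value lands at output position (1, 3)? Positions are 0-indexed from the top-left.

-2

The receptive field on the input at this output position is [-3 / -4 / 1]. Elementwise product with the kernel and sum: -3·1 + 1·1.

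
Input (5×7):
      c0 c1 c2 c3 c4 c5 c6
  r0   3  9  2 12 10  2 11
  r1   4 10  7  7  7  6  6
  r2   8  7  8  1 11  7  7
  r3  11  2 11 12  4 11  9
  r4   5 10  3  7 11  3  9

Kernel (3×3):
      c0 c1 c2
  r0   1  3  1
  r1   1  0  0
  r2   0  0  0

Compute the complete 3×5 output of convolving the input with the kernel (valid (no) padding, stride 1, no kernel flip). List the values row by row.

36 37 55 51 34
49 45 43 35 42
48 34 33 53 43

Output[0,0]: The receptive field on the input at this output position is [3 9 2 / 4 10 7 / 8 7 8]. Elementwise product with the kernel and sum: 3·1 + 9·3 + 2·1 + 4·1.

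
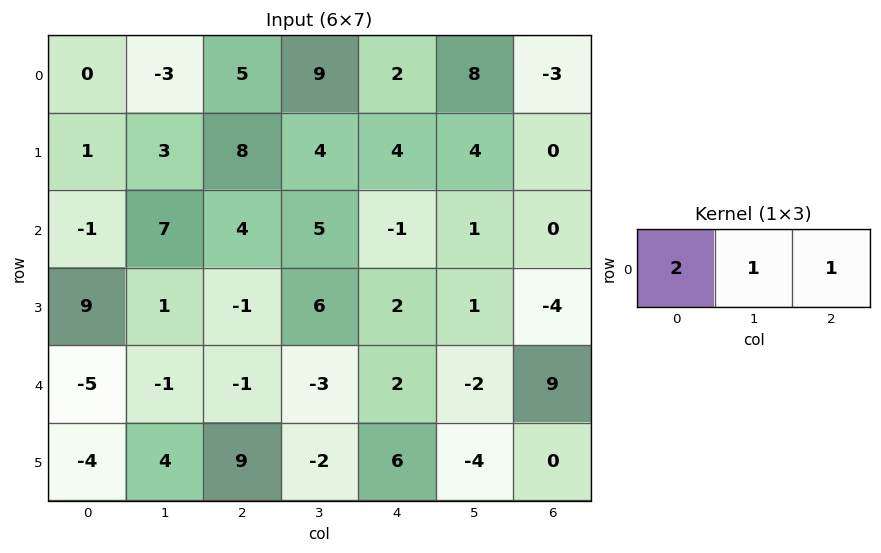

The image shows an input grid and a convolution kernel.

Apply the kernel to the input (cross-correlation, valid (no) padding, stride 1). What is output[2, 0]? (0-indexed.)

9

The receptive field on the input at this output position is [-1 7 4]. Elementwise product with the kernel and sum: -1·2 + 7·1 + 4·1.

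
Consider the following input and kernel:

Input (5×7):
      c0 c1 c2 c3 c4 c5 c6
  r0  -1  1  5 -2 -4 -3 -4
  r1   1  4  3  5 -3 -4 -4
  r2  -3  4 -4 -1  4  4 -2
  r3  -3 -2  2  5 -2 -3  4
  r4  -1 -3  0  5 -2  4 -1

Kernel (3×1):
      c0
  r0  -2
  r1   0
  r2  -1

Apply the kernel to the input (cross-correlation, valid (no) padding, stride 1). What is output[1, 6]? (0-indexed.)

4

The receptive field on the input at this output position is [-4 / -2 / 4]. Elementwise product with the kernel and sum: -4·-2 + 4·-1.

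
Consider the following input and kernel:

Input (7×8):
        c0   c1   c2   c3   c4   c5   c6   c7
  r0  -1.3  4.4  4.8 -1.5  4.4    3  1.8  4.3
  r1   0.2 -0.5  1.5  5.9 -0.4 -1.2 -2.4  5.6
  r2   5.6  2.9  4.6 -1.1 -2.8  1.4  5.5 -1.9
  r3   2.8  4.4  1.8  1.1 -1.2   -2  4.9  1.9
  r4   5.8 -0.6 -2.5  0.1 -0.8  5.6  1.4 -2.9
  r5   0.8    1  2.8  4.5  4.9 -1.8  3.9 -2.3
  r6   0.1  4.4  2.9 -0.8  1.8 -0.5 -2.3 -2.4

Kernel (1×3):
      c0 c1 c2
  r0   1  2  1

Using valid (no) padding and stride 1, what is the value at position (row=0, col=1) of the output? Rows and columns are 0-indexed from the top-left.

The receptive field on the input at this output position is [4.4 4.8 -1.5]. Elementwise product with the kernel and sum: 4.4·1 + 4.8·2 + -1.5·1.

12.5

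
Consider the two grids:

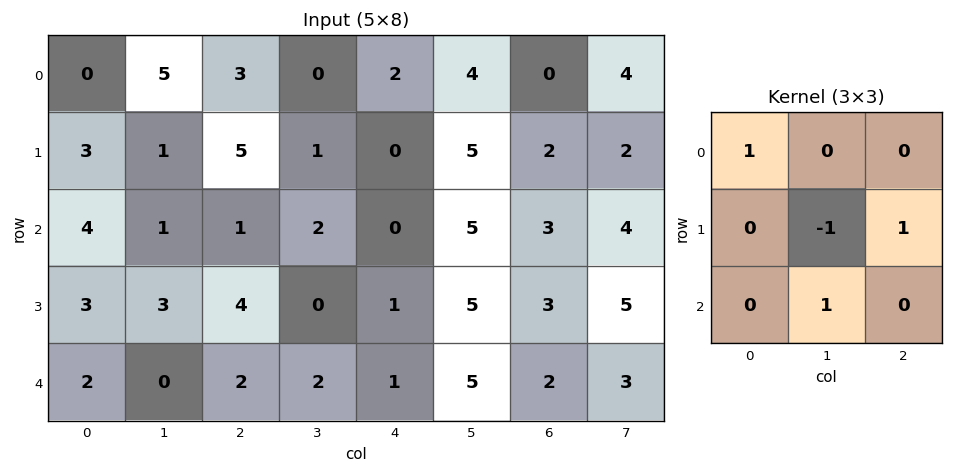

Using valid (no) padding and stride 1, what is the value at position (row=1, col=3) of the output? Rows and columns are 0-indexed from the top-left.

7

The receptive field on the input at this output position is [1 0 5 / 2 0 5 / 0 1 5]. Elementwise product with the kernel and sum: 1·1 + 0·-1 + 5·1 + 1·1.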